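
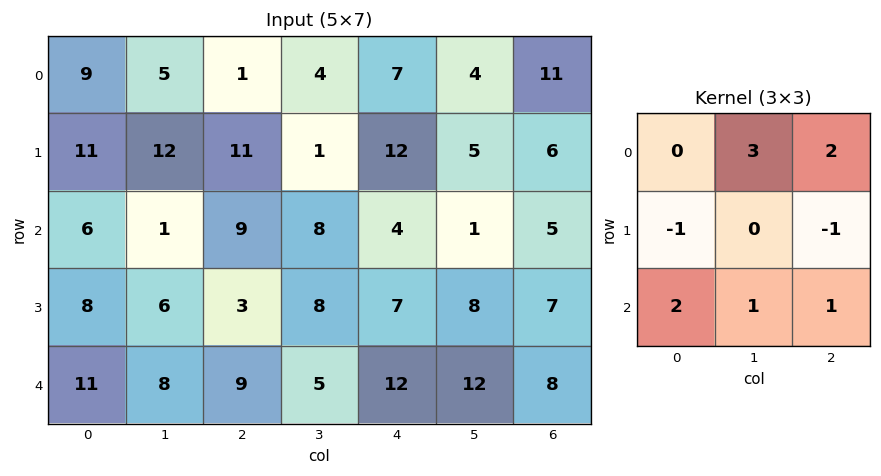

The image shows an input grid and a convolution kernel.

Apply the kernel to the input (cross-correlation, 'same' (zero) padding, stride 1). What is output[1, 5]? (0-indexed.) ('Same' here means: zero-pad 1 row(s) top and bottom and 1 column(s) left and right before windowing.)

The receptive field on the zero-padded input at this output position is [7 4 11 / 12 5 6 / 4 1 5]. Elementwise product with the kernel and sum: 4·3 + 11·2 + 12·-1 + 6·-1 + 4·2 + 1·1 + 5·1.

30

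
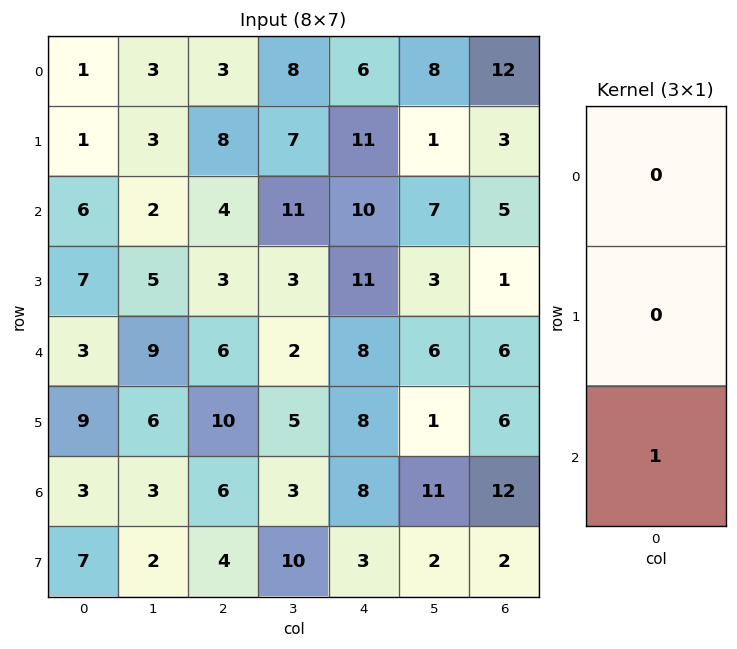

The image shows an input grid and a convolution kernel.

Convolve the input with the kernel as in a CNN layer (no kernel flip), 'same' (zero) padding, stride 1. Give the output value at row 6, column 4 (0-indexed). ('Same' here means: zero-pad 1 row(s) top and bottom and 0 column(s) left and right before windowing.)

3

The receptive field on the zero-padded input at this output position is [8 / 8 / 3]. Elementwise product with the kernel and sum: 3·1.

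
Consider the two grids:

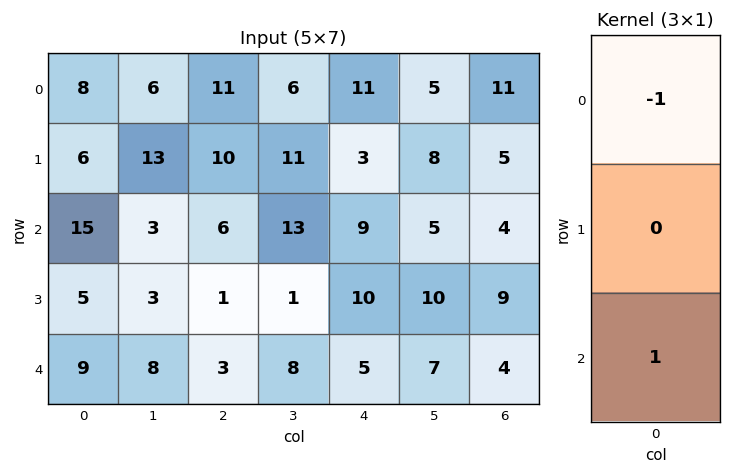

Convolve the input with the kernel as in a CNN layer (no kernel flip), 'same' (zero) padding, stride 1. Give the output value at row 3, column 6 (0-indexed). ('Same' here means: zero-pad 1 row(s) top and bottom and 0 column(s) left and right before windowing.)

The receptive field on the zero-padded input at this output position is [4 / 9 / 4]. Elementwise product with the kernel and sum: 4·-1 + 4·1.

0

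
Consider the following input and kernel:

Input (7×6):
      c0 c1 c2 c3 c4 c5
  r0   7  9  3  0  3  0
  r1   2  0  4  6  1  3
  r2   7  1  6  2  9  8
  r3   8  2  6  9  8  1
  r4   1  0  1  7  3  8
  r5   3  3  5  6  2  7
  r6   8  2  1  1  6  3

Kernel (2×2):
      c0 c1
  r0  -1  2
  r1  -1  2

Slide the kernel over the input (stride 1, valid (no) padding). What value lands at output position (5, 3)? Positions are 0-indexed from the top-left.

The receptive field on the input at this output position is [6 2 / 1 6]. Elementwise product with the kernel and sum: 6·-1 + 2·2 + 1·-1 + 6·2.

9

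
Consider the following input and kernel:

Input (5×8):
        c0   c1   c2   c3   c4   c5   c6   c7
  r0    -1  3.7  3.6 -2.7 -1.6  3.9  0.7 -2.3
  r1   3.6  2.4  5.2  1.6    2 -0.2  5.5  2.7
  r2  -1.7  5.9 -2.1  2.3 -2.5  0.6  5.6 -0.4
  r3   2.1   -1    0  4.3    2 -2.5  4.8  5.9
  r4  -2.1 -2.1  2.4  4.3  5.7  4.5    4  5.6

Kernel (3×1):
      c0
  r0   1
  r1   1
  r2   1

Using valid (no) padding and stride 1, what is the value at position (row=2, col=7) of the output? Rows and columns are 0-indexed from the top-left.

The receptive field on the input at this output position is [-0.4 / 5.9 / 5.6]. Elementwise product with the kernel and sum: -0.4·1 + 5.9·1 + 5.6·1.

11.1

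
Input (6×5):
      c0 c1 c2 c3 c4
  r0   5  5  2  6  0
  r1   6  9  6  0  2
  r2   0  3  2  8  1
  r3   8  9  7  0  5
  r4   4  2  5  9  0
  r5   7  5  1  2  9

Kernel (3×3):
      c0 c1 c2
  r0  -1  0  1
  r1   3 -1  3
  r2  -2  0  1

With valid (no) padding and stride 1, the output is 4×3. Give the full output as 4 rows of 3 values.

Output[0,0]: The receptive field on the input at this output position is [5 5 2 / 6 9 6 / 0 3 2]. Elementwise product with the kernel and sum: 5·-1 + 2·1 + 6·3 + 9·-1 + 6·3 + 0·-2 + 2·1.

26 24 19
-6 4 -12
35 30 25
11 11 11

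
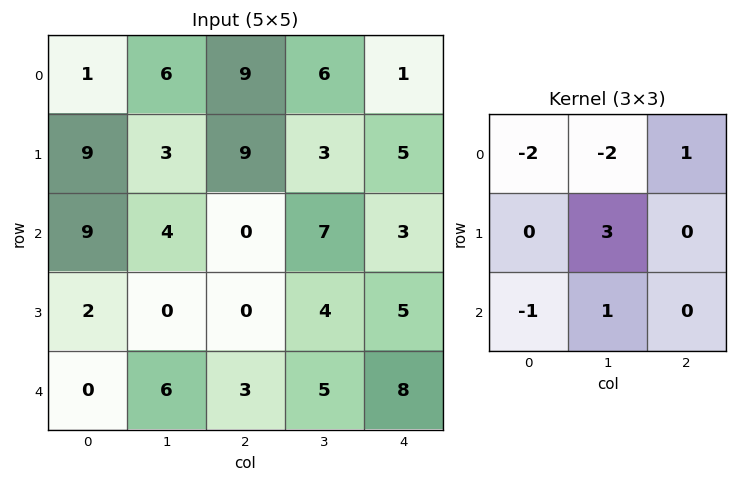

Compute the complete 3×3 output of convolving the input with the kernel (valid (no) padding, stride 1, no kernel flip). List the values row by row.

-1 -1 -13
-5 -21 6
-20 -4 3

Output[0,0]: The receptive field on the input at this output position is [1 6 9 / 9 3 9 / 9 4 0]. Elementwise product with the kernel and sum: 1·-2 + 6·-2 + 9·1 + 3·3 + 9·-1 + 4·1.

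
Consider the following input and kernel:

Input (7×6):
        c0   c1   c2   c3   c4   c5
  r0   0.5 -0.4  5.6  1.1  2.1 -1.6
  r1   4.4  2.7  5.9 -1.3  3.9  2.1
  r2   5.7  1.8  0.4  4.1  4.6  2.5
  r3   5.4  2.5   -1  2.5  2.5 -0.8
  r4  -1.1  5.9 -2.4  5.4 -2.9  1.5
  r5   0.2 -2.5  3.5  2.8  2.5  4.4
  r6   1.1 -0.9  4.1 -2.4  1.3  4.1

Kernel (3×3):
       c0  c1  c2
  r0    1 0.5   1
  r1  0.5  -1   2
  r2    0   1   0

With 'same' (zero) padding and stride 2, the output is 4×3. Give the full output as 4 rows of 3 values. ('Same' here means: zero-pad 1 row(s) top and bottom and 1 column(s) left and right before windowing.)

3.1 2.3 -0.85
8.2 12.05 7.7
18.3 24.15 14.05
-5.3 -7.3 14.15

Output[0,0]: The receptive field on the zero-padded input at this output position is [0 0 0 / 0 0.5 -0.4 / 0 4.4 2.7]. Elementwise product with the kernel and sum: 0·1 + 0·0.5 + 0·1 + 0·0.5 + 0.5·-1 + -0.4·2 + 4.4·1.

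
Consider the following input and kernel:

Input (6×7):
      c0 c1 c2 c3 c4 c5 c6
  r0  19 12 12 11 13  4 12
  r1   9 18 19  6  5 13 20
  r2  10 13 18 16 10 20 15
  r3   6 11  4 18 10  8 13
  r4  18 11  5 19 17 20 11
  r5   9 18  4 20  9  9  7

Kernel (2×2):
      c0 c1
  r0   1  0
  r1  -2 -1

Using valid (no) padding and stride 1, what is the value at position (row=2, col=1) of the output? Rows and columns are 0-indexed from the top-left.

The receptive field on the input at this output position is [13 18 / 11 4]. Elementwise product with the kernel and sum: 13·1 + 11·-2 + 4·-1.

-13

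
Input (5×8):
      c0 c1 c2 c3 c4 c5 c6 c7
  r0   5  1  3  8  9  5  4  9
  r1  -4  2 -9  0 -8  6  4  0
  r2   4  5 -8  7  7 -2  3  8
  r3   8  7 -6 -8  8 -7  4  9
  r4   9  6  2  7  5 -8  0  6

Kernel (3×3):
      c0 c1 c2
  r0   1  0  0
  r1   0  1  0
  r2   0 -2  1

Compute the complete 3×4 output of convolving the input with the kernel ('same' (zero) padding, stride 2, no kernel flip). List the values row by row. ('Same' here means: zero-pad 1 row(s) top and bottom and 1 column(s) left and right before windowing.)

15 21 31 -4
-5 -2 -16 10
9 9 -3 -7

Output[0,0]: The receptive field on the zero-padded input at this output position is [0 0 0 / 0 5 1 / 0 -4 2]. Elementwise product with the kernel and sum: 0·1 + 5·1 + -4·-2 + 2·1.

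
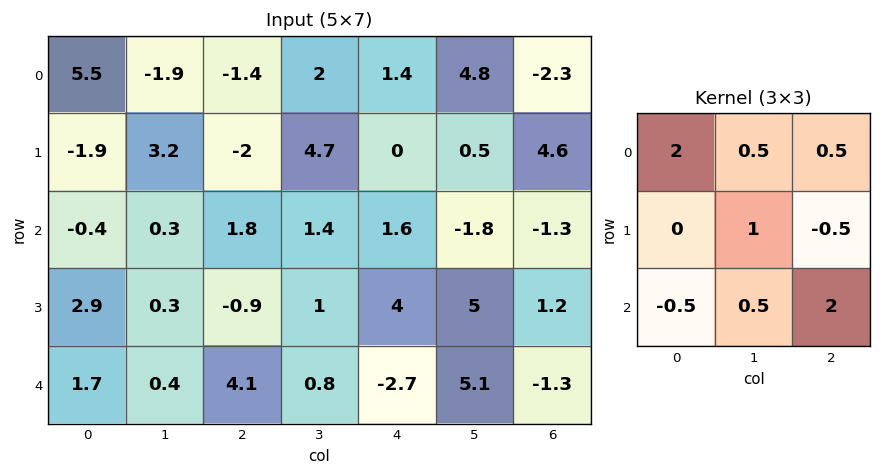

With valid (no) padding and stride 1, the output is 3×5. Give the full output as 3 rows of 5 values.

17.5 -4.3 6.6 3.35 -2.05
-6.9 10.25 7.9 23.65 4.3
8.55 4.25 -2.95 12.65 7.35

Output[0,0]: The receptive field on the input at this output position is [5.5 -1.9 -1.4 / -1.9 3.2 -2 / -0.4 0.3 1.8]. Elementwise product with the kernel and sum: 5.5·2 + -1.9·0.5 + -1.4·0.5 + 3.2·1 + -2·-0.5 + -0.4·-0.5 + 0.3·0.5 + 1.8·2.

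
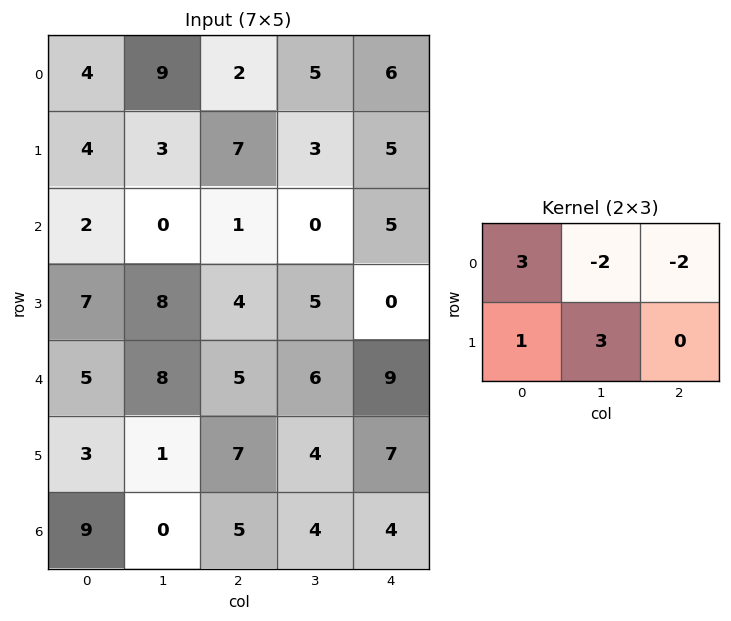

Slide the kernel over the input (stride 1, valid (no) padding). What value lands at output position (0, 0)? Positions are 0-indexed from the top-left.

The receptive field on the input at this output position is [4 9 2 / 4 3 7]. Elementwise product with the kernel and sum: 4·3 + 9·-2 + 2·-2 + 4·1 + 3·3.

3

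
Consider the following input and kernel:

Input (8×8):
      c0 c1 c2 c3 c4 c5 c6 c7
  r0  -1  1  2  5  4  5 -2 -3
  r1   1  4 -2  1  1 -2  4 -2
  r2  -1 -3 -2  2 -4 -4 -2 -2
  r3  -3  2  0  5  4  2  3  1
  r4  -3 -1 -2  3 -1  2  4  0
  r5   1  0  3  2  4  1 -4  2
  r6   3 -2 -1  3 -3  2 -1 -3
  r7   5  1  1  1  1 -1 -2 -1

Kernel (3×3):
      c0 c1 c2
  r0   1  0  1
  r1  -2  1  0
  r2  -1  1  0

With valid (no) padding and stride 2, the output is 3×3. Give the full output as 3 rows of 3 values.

1 15 -2
7 4 -9
-12 -3 1

Output[0,0]: The receptive field on the input at this output position is [-1 1 2 / 1 4 -2 / -1 -3 -2]. Elementwise product with the kernel and sum: -1·1 + 2·1 + 1·-2 + 4·1 + -1·-1 + -3·1.
Output[0,1]: The receptive field on the input at this output position is [2 5 4 / -2 1 1 / -2 2 -4]. Elementwise product with the kernel and sum: 2·1 + 4·1 + -2·-2 + 1·1 + -2·-1 + 2·1.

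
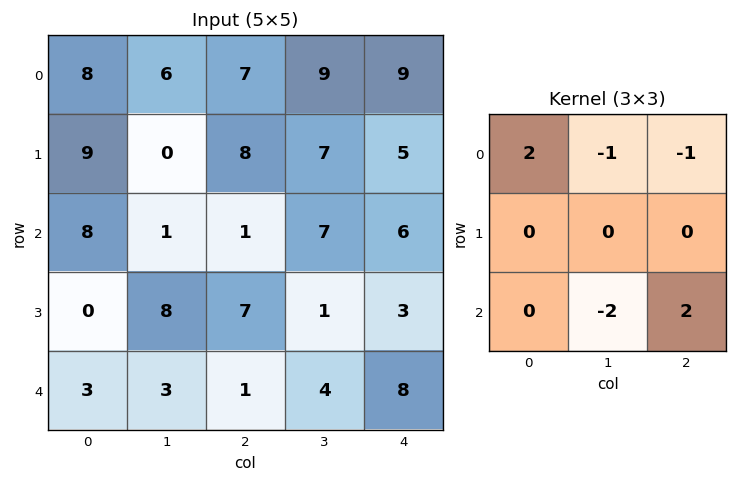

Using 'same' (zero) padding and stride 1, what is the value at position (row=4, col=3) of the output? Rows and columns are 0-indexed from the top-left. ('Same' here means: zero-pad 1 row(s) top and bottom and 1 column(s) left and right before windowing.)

The receptive field on the zero-padded input at this output position is [7 1 3 / 1 4 8 / 0 0 0]. Elementwise product with the kernel and sum: 7·2 + 1·-1 + 3·-1 + 0·-2 + 0·2.

10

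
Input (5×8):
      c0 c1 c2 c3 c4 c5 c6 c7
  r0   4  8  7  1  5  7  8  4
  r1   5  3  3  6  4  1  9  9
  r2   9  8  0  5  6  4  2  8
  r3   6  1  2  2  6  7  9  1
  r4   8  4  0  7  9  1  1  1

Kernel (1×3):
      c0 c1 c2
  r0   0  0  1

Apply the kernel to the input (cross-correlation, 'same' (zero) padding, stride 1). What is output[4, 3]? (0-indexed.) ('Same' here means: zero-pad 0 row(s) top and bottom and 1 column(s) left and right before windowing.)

9

The receptive field on the zero-padded input at this output position is [0 7 9]. Elementwise product with the kernel and sum: 9·1.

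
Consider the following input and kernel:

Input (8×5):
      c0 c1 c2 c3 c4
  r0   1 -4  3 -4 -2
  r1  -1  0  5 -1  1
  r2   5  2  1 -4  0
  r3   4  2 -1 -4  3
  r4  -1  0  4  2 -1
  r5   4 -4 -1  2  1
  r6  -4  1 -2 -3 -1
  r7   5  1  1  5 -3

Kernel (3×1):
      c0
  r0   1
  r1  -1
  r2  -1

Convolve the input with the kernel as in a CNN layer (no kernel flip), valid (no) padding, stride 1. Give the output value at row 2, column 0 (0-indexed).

2

The receptive field on the input at this output position is [5 / 4 / -1]. Elementwise product with the kernel and sum: 5·1 + 4·-1 + -1·-1.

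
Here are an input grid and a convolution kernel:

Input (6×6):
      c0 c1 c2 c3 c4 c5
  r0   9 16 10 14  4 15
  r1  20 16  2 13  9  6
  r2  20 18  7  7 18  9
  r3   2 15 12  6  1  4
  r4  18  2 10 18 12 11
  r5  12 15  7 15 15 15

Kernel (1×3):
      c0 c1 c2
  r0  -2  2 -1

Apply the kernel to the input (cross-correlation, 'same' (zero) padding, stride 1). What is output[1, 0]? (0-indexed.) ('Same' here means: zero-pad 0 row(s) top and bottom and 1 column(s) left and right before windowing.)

24

The receptive field on the zero-padded input at this output position is [0 20 16]. Elementwise product with the kernel and sum: 0·-2 + 20·2 + 16·-1.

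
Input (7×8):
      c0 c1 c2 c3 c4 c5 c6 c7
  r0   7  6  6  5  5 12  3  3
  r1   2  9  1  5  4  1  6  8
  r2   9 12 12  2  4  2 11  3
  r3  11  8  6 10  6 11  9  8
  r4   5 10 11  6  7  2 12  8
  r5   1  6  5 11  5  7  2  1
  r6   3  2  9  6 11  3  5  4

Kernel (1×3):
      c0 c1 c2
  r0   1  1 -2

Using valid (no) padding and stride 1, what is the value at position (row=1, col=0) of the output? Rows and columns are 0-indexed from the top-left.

9

The receptive field on the input at this output position is [2 9 1]. Elementwise product with the kernel and sum: 2·1 + 9·1 + 1·-2.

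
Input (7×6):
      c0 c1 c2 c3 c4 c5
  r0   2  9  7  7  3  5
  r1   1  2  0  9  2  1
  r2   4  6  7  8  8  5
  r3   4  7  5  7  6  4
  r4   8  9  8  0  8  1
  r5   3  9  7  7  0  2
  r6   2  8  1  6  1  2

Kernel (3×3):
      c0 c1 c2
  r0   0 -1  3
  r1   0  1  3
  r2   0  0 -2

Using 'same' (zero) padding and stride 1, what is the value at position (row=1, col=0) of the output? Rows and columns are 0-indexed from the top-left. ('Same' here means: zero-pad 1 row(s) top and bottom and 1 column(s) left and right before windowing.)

20

The receptive field on the zero-padded input at this output position is [0 2 9 / 0 1 2 / 0 4 6]. Elementwise product with the kernel and sum: 2·-1 + 9·3 + 1·1 + 2·3 + 6·-2.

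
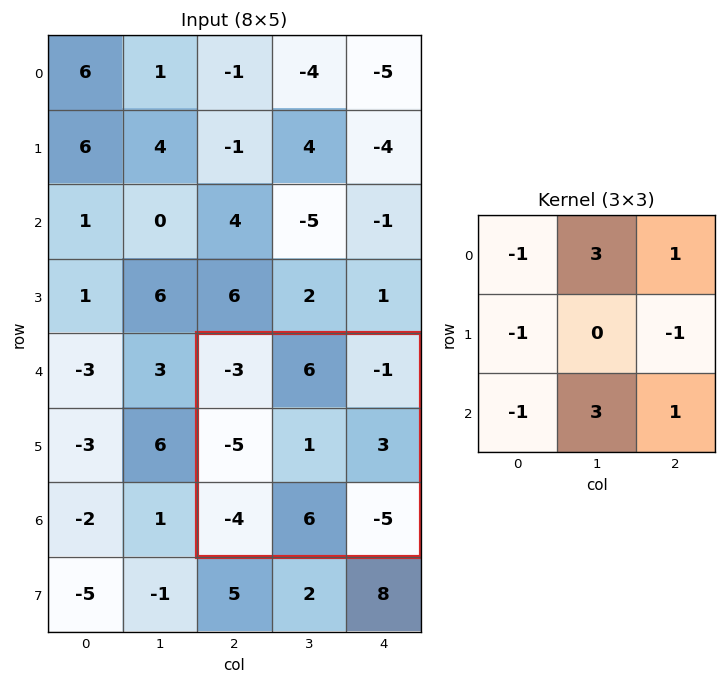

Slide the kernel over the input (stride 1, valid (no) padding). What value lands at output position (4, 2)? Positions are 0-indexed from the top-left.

39

The receptive field on the input at this output position is [-3 6 -1 / -5 1 3 / -4 6 -5]. Elementwise product with the kernel and sum: -3·-1 + 6·3 + -1·1 + -5·-1 + 3·-1 + -4·-1 + 6·3 + -5·1.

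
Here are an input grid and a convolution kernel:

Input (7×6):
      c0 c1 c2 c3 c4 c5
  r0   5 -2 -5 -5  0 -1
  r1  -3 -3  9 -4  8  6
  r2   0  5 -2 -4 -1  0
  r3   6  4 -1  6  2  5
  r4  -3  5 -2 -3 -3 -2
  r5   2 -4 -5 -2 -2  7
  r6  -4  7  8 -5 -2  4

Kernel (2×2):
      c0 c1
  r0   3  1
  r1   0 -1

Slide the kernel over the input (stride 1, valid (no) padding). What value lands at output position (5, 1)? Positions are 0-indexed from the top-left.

-25

The receptive field on the input at this output position is [-4 -5 / 7 8]. Elementwise product with the kernel and sum: -4·3 + -5·1 + 8·-1.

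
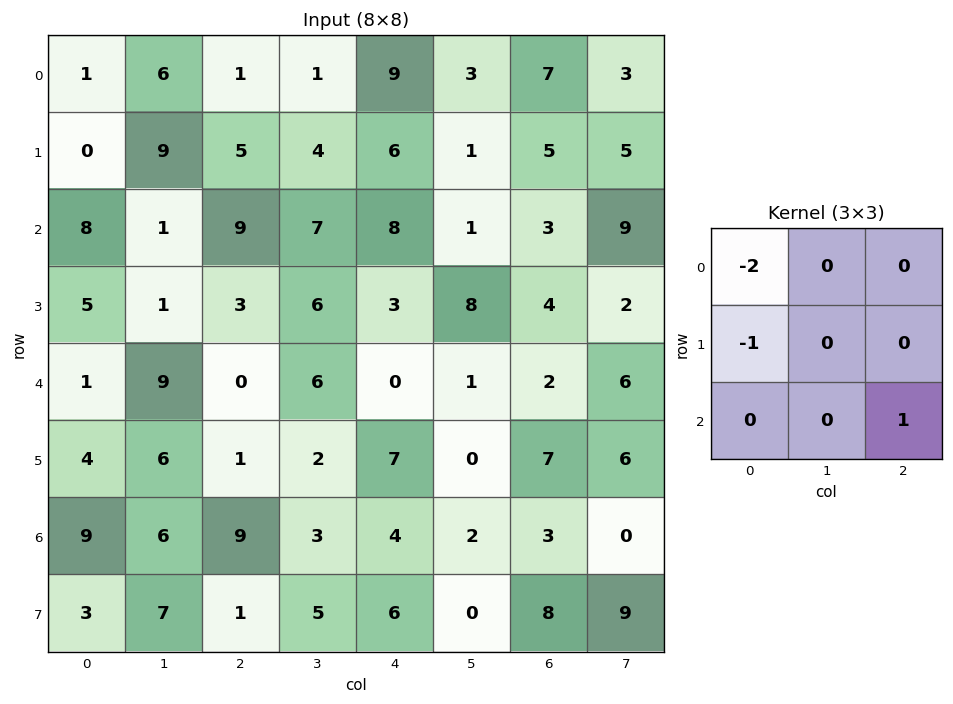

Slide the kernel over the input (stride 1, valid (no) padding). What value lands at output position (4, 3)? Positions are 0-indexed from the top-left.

-12

The receptive field on the input at this output position is [6 0 1 / 2 7 0 / 3 4 2]. Elementwise product with the kernel and sum: 6·-2 + 2·-1 + 2·1.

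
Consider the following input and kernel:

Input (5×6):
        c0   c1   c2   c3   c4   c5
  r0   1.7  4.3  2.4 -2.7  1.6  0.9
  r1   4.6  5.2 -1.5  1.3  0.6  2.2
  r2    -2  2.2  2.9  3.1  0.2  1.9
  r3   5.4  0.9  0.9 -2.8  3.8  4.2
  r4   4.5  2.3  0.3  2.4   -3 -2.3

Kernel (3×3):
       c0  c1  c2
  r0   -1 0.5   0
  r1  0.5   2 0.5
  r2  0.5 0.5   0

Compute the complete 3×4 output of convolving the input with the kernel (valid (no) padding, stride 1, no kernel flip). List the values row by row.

Output[0,0]: The receptive field on the input at this output position is [1.7 4.3 2.4 / 4.6 5.2 -1.5 / -2 2.2 2.9]. Elementwise product with the kernel and sum: 1.7·-1 + 4.3·0.5 + 4.6·0.5 + 5.2·2 + -1.5·0.5 + -2·0.5 + 2.2·0.5.
Output[0,1]: The receptive field on the input at this output position is [4.3 2.4 -2.7 / 5.2 -1.5 1.3 / 2.2 2.9 3.1]. Elementwise product with the kernel and sum: 4.3·-1 + 2.4·0.5 + 5.2·0.5 + -1.5·2 + 1.3·0.5 + 2.2·0.5 + 2.9·0.5.

12.5 -0.3 1.4 8.1
6 3.4 8.95 2.4
11.45 1.4 -3.25 5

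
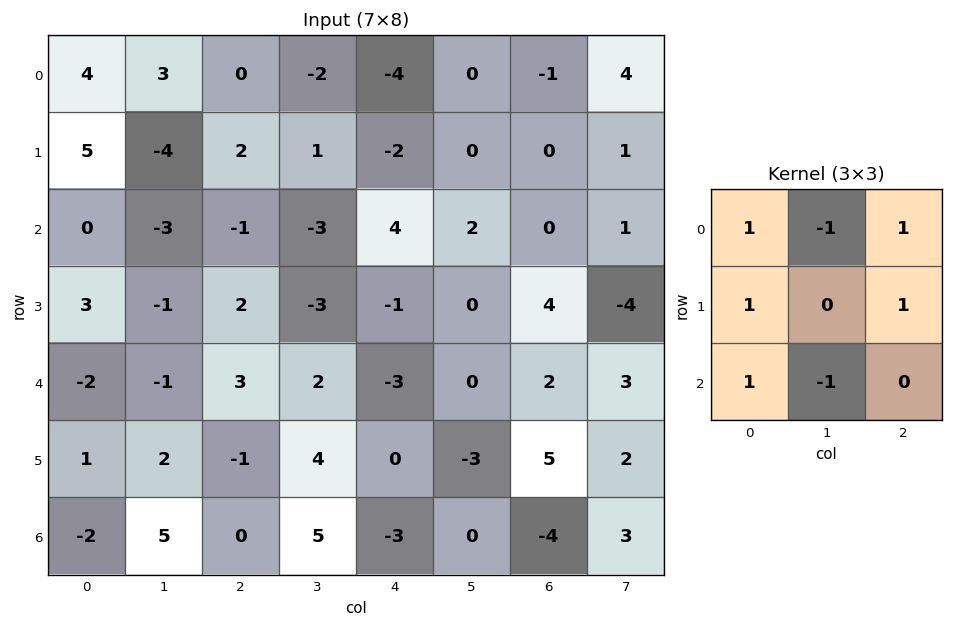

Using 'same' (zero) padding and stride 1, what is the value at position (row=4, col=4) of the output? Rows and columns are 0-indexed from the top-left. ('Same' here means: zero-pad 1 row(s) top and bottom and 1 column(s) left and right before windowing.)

4

The receptive field on the zero-padded input at this output position is [-3 -1 0 / 2 -3 0 / 4 0 -3]. Elementwise product with the kernel and sum: -3·1 + -1·-1 + 0·1 + 2·1 + 0·1 + 4·1 + 0·-1.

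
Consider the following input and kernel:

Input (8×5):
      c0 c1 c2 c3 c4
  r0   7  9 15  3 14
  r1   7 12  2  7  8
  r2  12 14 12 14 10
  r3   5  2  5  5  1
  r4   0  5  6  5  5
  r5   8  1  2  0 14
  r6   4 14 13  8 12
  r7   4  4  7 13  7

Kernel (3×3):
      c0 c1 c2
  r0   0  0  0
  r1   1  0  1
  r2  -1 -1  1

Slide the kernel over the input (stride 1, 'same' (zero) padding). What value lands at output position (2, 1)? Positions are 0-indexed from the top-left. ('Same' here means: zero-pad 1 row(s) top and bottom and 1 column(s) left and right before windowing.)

22

The receptive field on the zero-padded input at this output position is [7 12 2 / 12 14 12 / 5 2 5]. Elementwise product with the kernel and sum: 12·1 + 12·1 + 5·-1 + 2·-1 + 5·1.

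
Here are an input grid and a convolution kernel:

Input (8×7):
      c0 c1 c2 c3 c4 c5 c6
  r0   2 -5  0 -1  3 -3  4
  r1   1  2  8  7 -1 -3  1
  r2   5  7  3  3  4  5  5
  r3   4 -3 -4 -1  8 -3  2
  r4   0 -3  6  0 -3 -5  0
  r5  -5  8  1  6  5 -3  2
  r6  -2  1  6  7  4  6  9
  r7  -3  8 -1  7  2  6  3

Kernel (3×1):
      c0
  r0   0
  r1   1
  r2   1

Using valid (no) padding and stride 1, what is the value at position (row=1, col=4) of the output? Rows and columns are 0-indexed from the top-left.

The receptive field on the input at this output position is [-1 / 4 / 8]. Elementwise product with the kernel and sum: 4·1 + 8·1.

12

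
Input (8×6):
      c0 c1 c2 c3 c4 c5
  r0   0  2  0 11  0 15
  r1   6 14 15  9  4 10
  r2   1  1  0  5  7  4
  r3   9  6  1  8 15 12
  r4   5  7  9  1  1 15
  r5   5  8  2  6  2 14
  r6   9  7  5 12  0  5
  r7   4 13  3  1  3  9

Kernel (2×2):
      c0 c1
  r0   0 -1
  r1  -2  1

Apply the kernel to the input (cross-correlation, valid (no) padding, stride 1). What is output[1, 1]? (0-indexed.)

-17

The receptive field on the input at this output position is [14 15 / 1 0]. Elementwise product with the kernel and sum: 15·-1 + 1·-2 + 0·1.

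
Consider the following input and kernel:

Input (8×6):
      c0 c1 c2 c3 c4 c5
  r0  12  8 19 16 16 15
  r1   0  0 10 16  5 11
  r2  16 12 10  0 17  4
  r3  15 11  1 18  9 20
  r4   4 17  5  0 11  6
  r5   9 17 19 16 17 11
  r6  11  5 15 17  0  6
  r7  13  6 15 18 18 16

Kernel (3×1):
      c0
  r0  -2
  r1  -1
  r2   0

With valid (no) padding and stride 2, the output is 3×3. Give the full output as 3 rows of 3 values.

-24 -48 -37
-47 -21 -43
-17 -29 -39

Output[0,0]: The receptive field on the input at this output position is [12 / 0 / 16]. Elementwise product with the kernel and sum: 12·-2 + 0·-1.
Output[0,1]: The receptive field on the input at this output position is [19 / 10 / 10]. Elementwise product with the kernel and sum: 19·-2 + 10·-1.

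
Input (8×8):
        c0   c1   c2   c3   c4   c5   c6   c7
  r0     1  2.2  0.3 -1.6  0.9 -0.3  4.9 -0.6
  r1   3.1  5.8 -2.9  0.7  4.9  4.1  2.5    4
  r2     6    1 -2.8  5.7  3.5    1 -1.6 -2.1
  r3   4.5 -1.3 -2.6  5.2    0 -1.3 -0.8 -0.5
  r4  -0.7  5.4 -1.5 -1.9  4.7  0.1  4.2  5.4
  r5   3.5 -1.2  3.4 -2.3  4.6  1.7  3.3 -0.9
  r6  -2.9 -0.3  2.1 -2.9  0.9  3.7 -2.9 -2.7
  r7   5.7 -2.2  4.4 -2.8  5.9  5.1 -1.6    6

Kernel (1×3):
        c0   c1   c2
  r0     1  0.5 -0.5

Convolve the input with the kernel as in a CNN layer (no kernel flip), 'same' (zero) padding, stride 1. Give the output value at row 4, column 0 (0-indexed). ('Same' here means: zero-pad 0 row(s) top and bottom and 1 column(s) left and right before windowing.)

-3.05

The receptive field on the zero-padded input at this output position is [0 -0.7 5.4]. Elementwise product with the kernel and sum: 0·1 + -0.7·0.5 + 5.4·-0.5.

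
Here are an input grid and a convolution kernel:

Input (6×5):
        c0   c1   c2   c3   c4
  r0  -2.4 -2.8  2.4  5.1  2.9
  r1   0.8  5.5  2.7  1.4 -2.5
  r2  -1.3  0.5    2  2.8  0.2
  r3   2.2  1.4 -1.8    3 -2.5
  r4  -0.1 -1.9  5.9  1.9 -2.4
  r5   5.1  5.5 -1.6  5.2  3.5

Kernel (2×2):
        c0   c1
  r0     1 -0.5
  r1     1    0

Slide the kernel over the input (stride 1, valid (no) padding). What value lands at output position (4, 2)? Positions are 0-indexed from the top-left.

3.35

The receptive field on the input at this output position is [5.9 1.9 / -1.6 5.2]. Elementwise product with the kernel and sum: 5.9·1 + 1.9·-0.5 + -1.6·1.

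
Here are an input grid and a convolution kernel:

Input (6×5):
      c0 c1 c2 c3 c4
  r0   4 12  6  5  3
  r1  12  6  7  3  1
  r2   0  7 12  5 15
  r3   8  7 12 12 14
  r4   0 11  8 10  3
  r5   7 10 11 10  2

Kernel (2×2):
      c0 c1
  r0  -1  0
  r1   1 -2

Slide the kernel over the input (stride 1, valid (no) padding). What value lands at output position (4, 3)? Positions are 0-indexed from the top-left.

The receptive field on the input at this output position is [10 3 / 10 2]. Elementwise product with the kernel and sum: 10·-1 + 10·1 + 2·-2.

-4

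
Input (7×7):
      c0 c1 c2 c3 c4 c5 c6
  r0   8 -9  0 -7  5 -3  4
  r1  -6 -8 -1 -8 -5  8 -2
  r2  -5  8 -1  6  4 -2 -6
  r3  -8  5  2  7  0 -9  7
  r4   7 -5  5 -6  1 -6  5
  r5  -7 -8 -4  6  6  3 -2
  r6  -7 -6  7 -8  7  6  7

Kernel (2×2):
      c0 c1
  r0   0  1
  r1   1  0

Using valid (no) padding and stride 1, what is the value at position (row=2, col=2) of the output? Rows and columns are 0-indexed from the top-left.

The receptive field on the input at this output position is [-1 6 / 2 7]. Elementwise product with the kernel and sum: 6·1 + 2·1.

8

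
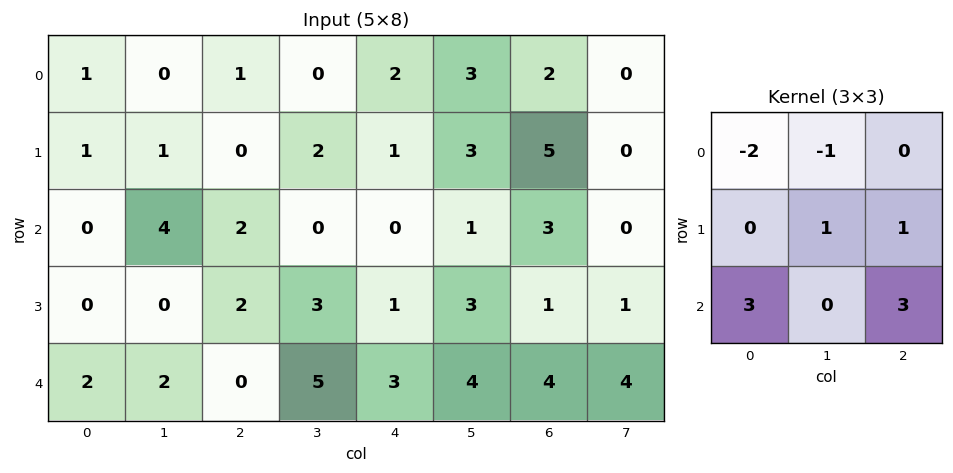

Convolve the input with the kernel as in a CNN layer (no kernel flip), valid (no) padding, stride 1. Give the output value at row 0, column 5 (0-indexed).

The receptive field on the input at this output position is [3 2 0 / 3 5 0 / 1 3 0]. Elementwise product with the kernel and sum: 3·-2 + 2·-1 + 5·1 + 0·1 + 1·3 + 0·3.

0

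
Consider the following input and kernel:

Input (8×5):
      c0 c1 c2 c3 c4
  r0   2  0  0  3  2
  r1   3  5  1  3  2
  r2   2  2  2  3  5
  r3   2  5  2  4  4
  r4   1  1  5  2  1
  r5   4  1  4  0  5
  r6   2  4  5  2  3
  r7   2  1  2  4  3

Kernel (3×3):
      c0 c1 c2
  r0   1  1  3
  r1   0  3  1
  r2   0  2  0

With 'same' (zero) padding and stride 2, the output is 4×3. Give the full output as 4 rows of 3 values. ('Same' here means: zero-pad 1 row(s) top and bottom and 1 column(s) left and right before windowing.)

12 5 10
30 28 28
29 44 21
21 26 20

Output[0,0]: The receptive field on the zero-padded input at this output position is [0 0 0 / 0 2 0 / 0 3 5]. Elementwise product with the kernel and sum: 0·1 + 0·1 + 0·3 + 2·3 + 0·1 + 3·2.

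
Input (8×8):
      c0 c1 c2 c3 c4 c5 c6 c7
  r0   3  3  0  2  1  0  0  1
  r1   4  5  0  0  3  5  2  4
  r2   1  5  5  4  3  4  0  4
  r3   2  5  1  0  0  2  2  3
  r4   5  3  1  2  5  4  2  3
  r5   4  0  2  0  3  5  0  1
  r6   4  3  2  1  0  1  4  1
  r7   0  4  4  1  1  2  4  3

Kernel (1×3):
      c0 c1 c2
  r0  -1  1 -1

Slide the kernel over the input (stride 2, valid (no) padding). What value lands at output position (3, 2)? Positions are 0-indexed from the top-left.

-3

The receptive field on the input at this output position is [0 1 4]. Elementwise product with the kernel and sum: 0·-1 + 1·1 + 4·-1.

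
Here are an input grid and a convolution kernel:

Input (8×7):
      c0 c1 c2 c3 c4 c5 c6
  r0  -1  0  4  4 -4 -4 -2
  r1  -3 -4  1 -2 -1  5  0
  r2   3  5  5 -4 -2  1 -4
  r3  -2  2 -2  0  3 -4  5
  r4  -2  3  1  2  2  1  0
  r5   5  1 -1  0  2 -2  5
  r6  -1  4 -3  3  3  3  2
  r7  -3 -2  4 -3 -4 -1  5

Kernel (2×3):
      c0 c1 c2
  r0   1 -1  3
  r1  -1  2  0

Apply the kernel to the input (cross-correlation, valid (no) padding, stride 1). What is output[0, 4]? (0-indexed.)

The receptive field on the input at this output position is [-4 -4 -2 / -1 5 0]. Elementwise product with the kernel and sum: -4·1 + -4·-1 + -2·3 + -1·-1 + 5·2.

5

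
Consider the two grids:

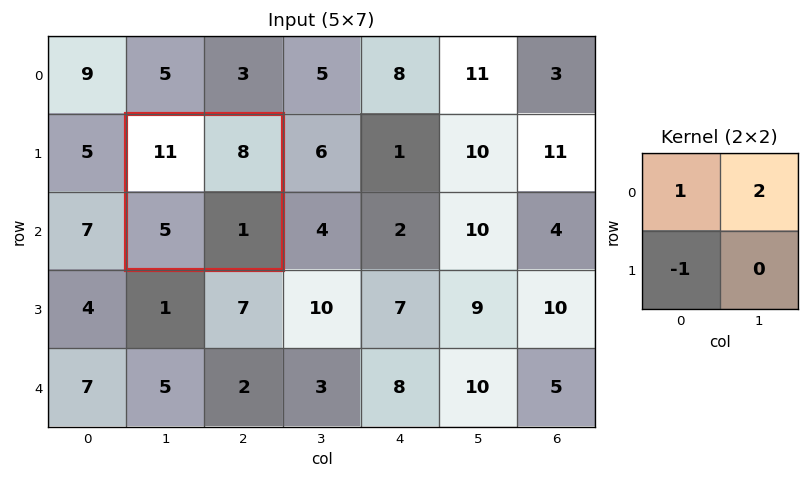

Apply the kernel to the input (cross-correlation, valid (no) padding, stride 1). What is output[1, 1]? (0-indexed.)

The receptive field on the input at this output position is [11 8 / 5 1]. Elementwise product with the kernel and sum: 11·1 + 8·2 + 5·-1.

22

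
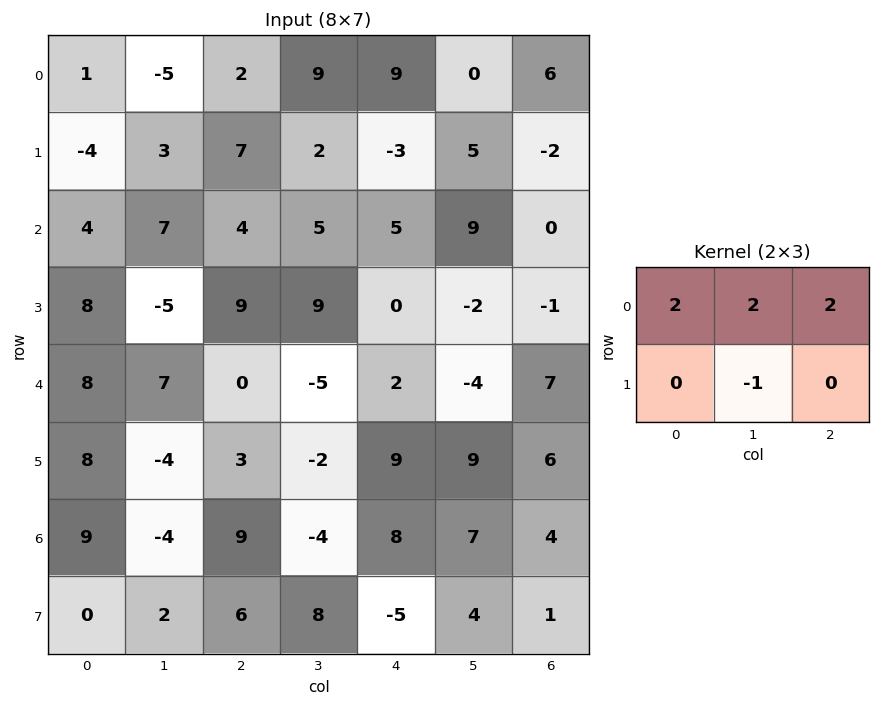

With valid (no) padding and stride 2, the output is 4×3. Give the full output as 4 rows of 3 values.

Output[0,0]: The receptive field on the input at this output position is [1 -5 2 / -4 3 7]. Elementwise product with the kernel and sum: 1·2 + -5·2 + 2·2 + 3·-1.

-7 38 25
35 19 30
34 -4 1
26 18 34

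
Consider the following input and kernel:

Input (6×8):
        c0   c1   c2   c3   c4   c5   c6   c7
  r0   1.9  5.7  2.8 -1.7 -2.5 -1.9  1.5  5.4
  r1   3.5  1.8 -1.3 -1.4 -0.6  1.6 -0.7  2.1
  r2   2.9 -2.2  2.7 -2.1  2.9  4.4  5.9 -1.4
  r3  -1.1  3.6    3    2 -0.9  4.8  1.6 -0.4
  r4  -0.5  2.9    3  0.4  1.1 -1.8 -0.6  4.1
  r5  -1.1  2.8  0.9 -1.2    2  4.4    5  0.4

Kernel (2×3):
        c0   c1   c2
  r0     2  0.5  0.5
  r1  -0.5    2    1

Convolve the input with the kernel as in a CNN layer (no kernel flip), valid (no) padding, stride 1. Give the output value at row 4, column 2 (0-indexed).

5.9

The receptive field on the input at this output position is [3 0.4 1.1 / 0.9 -1.2 2]. Elementwise product with the kernel and sum: 3·2 + 0.4·0.5 + 1.1·0.5 + 0.9·-0.5 + -1.2·2 + 2·1.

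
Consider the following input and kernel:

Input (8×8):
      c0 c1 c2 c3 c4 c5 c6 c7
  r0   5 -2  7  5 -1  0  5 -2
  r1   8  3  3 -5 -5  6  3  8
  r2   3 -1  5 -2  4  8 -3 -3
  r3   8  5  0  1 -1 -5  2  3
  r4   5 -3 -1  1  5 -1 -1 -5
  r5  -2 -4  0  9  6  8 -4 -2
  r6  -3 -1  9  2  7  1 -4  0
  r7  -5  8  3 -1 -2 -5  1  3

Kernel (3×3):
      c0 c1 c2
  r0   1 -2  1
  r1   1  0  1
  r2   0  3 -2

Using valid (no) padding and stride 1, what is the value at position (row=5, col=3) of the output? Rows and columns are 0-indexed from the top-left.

The receptive field on the input at this output position is [9 6 8 / 2 7 1 / -1 -2 -5]. Elementwise product with the kernel and sum: 9·1 + 6·-2 + 8·1 + 2·1 + 1·1 + -2·3 + -5·-2.

12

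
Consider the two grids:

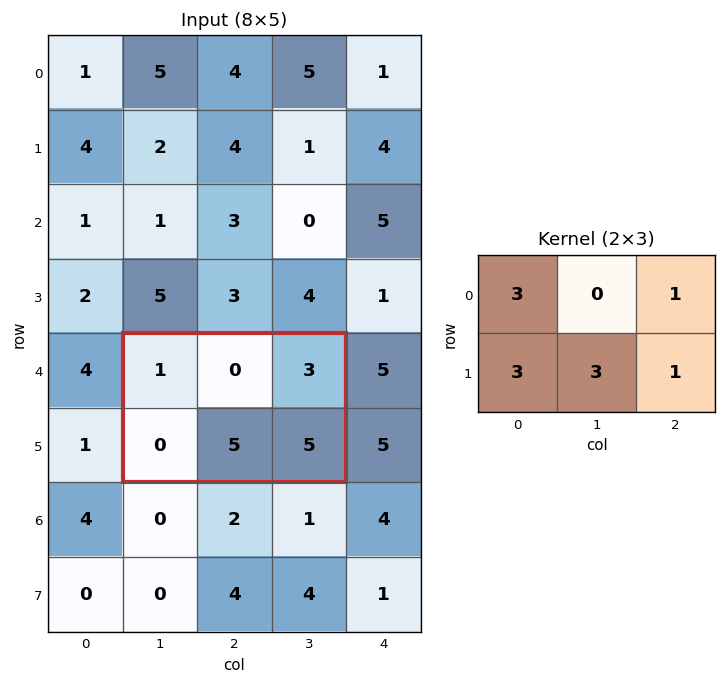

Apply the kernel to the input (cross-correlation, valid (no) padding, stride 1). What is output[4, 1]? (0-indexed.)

The receptive field on the input at this output position is [1 0 3 / 0 5 5]. Elementwise product with the kernel and sum: 1·3 + 3·1 + 0·3 + 5·3 + 5·1.

26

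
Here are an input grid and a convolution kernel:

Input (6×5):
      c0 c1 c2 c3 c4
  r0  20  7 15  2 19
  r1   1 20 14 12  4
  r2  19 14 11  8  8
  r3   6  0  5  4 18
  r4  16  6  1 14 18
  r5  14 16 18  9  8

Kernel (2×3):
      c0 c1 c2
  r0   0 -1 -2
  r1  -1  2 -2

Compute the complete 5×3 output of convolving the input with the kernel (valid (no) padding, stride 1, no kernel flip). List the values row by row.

Output[0,0]: The receptive field on the input at this output position is [20 7 15 / 1 20 14]. Elementwise product with the kernel and sum: 7·-1 + 15·-2 + 1·-1 + 20·2 + 14·-2.

-26 -35 -38
-61 -46 -31
-52 -25 -57
-16 -45 -49
-26 -27 -66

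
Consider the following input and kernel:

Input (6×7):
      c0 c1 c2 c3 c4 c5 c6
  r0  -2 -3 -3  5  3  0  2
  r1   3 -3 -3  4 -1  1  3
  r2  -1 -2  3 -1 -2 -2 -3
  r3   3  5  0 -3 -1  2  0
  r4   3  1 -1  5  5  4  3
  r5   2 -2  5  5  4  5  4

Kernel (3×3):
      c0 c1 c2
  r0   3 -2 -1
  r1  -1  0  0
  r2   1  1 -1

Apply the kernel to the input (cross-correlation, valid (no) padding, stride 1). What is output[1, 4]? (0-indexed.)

-5

The receptive field on the input at this output position is [-1 1 3 / -2 -2 -3 / -1 2 0]. Elementwise product with the kernel and sum: -1·3 + 1·-2 + 3·-1 + -2·-1 + -1·1 + 2·1 + 0·-1.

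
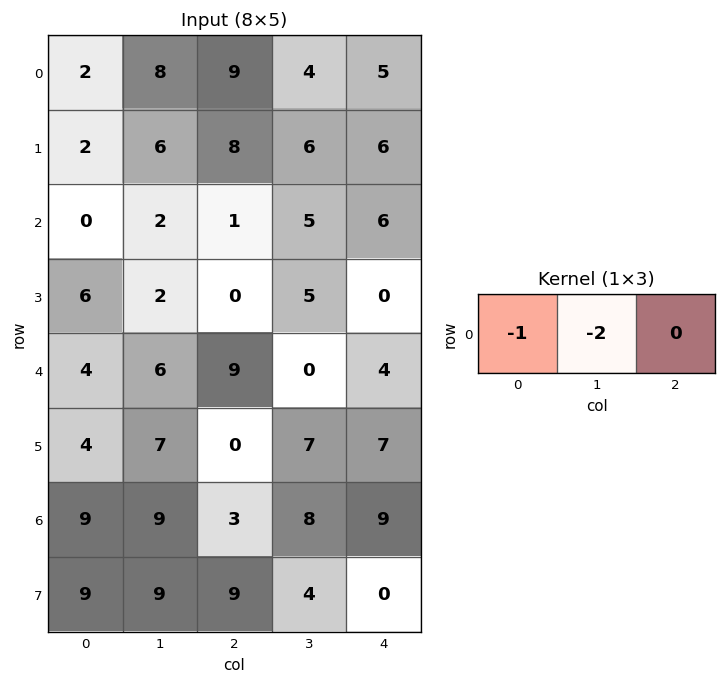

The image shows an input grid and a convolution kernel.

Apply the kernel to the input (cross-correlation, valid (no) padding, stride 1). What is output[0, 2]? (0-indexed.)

-17

The receptive field on the input at this output position is [9 4 5]. Elementwise product with the kernel and sum: 9·-1 + 4·-2.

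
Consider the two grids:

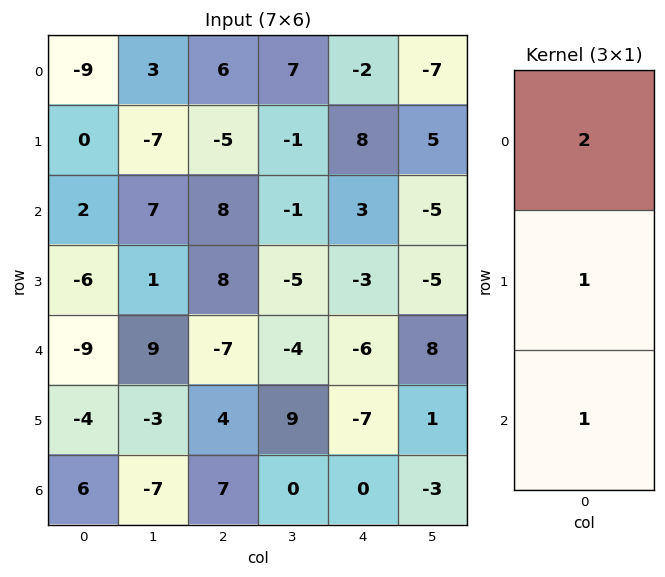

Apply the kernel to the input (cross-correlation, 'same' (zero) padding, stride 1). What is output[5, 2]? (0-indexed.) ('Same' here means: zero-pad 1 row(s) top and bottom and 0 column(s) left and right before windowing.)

The receptive field on the zero-padded input at this output position is [-7 / 4 / 7]. Elementwise product with the kernel and sum: -7·2 + 4·1 + 7·1.

-3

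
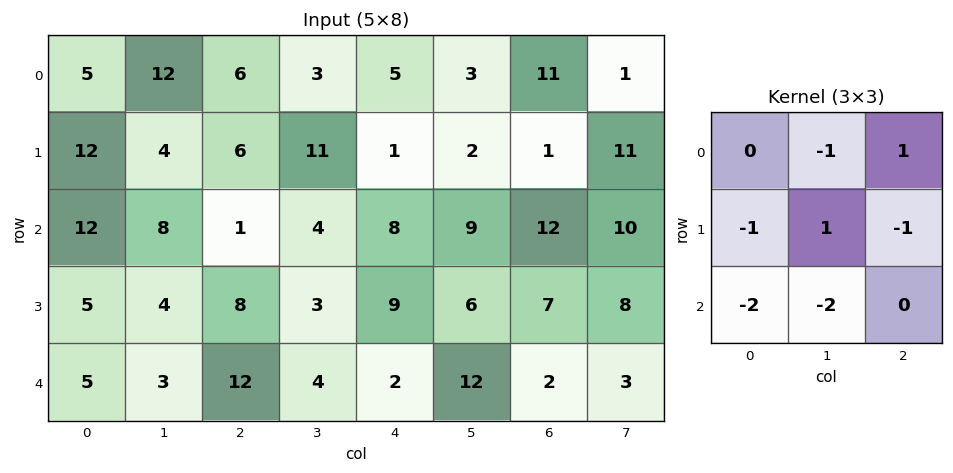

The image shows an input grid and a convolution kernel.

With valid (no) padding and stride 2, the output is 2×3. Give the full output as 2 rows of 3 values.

-60 -4 -26
-32 -42 -35

Output[0,0]: The receptive field on the input at this output position is [5 12 6 / 12 4 6 / 12 8 1]. Elementwise product with the kernel and sum: 12·-1 + 6·1 + 12·-1 + 4·1 + 6·-1 + 12·-2 + 8·-2.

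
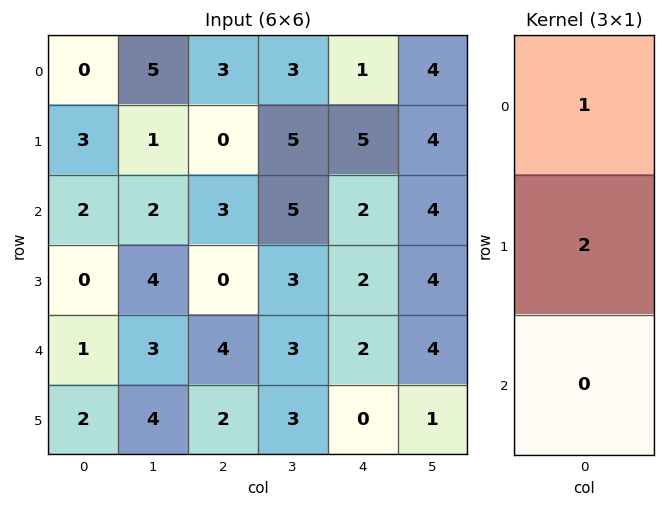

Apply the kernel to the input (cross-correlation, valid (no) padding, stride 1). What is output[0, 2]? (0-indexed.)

The receptive field on the input at this output position is [3 / 0 / 3]. Elementwise product with the kernel and sum: 3·1 + 0·2.

3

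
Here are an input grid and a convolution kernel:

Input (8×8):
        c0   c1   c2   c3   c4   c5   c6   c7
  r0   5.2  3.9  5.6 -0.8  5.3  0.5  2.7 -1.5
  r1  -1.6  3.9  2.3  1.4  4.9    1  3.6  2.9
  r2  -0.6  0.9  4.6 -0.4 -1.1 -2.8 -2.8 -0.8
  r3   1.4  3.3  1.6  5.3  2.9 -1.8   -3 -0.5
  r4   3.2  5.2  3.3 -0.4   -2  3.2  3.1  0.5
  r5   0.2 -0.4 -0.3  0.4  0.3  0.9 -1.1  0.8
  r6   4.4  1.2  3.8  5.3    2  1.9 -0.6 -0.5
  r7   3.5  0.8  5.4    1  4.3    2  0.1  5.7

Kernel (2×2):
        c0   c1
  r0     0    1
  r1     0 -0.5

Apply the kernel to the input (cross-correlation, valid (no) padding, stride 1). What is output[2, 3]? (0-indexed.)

-2.55

The receptive field on the input at this output position is [-0.4 -1.1 / 5.3 2.9]. Elementwise product with the kernel and sum: -1.1·1 + 2.9·-0.5.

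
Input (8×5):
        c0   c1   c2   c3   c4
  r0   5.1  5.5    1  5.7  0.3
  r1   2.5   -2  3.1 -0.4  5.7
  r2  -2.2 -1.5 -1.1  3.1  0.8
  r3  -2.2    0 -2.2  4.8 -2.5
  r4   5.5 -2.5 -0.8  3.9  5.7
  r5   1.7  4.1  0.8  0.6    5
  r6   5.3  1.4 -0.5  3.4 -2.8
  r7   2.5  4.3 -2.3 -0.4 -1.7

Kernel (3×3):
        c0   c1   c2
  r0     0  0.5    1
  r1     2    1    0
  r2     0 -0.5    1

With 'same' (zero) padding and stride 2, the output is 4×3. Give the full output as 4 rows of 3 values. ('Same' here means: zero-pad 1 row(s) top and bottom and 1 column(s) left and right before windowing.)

Output[0,0]: The receptive field on the zero-padded input at this output position is [0 0 0 / 0 5.1 5.5 / 0 2.5 -2]. Elementwise product with the kernel and sum: 0·0.5 + 0·1 + 0·2 + 5.1·1 + 2.5·-0.5 + -2·1.

1.85 10.05 8.85
-1.85 2.95 11.1
7.65 -1.9 9.75
13.3 4.05 7.35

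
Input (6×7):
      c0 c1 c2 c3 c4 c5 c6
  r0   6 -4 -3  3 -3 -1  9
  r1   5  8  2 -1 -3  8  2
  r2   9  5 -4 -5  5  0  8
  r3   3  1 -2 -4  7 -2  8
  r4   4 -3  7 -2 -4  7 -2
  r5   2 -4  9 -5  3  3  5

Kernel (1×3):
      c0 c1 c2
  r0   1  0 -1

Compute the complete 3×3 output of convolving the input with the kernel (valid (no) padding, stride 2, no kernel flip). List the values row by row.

Output[0,0]: The receptive field on the input at this output position is [6 -4 -3]. Elementwise product with the kernel and sum: 6·1 + -3·-1.
Output[0,1]: The receptive field on the input at this output position is [-3 3 -3]. Elementwise product with the kernel and sum: -3·1 + -3·-1.

9 0 -12
13 -9 -3
-3 11 -2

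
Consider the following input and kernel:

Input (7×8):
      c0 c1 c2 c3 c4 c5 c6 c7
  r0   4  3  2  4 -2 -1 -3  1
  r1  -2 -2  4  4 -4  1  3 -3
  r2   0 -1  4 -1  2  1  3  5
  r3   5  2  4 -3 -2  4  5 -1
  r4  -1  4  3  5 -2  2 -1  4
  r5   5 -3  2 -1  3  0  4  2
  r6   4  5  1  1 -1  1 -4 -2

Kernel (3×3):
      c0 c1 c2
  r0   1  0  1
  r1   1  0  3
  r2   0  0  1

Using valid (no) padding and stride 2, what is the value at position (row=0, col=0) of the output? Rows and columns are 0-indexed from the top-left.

The receptive field on the input at this output position is [4 3 2 / -2 -2 4 / 0 -1 4]. Elementwise product with the kernel and sum: 4·1 + 2·1 + -2·1 + 4·3 + 4·1.

20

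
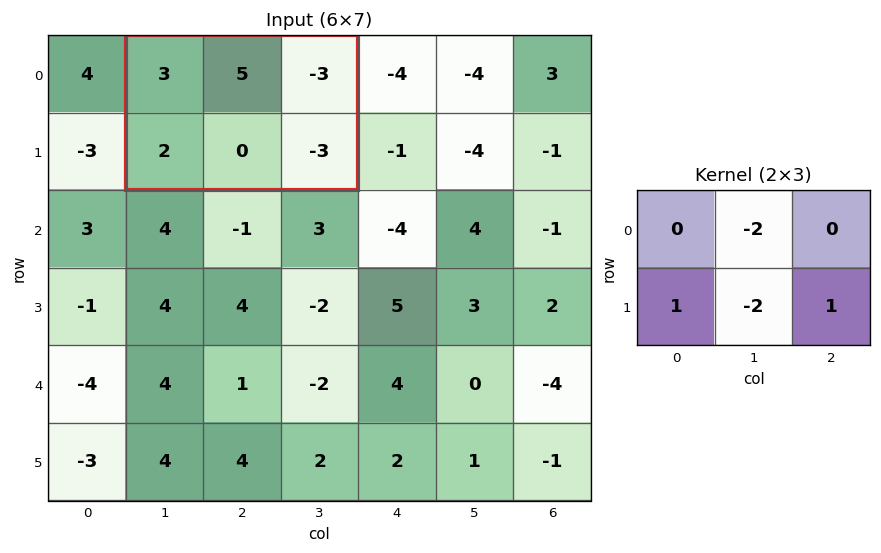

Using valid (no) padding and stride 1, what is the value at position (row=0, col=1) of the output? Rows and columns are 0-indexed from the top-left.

The receptive field on the input at this output position is [3 5 -3 / 2 0 -3]. Elementwise product with the kernel and sum: 5·-2 + 2·1 + 0·-2 + -3·1.

-11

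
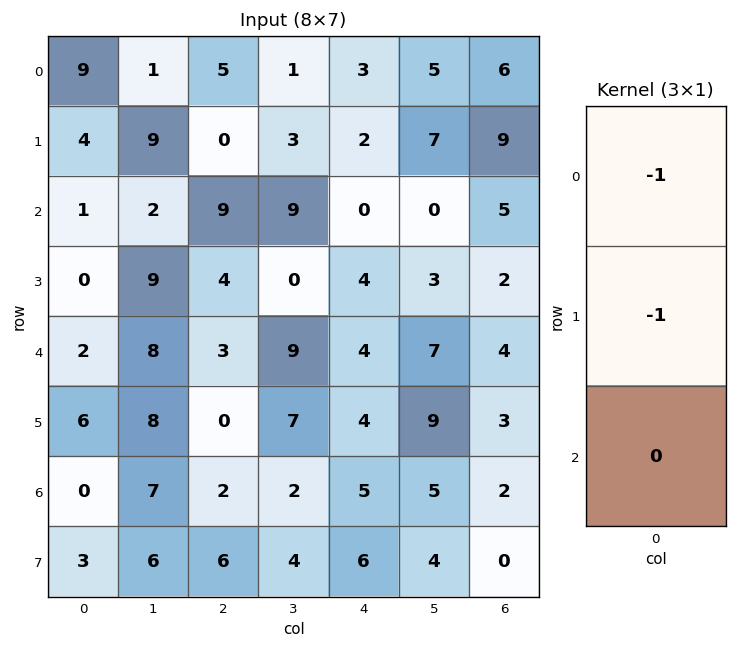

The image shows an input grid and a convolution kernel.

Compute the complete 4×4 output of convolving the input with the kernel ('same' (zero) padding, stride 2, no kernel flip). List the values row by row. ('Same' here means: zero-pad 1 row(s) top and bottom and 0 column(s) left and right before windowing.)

Output[0,0]: The receptive field on the zero-padded input at this output position is [0 / 9 / 4]. Elementwise product with the kernel and sum: 0·-1 + 9·-1.

-9 -5 -3 -6
-5 -9 -2 -14
-2 -7 -8 -6
-6 -2 -9 -5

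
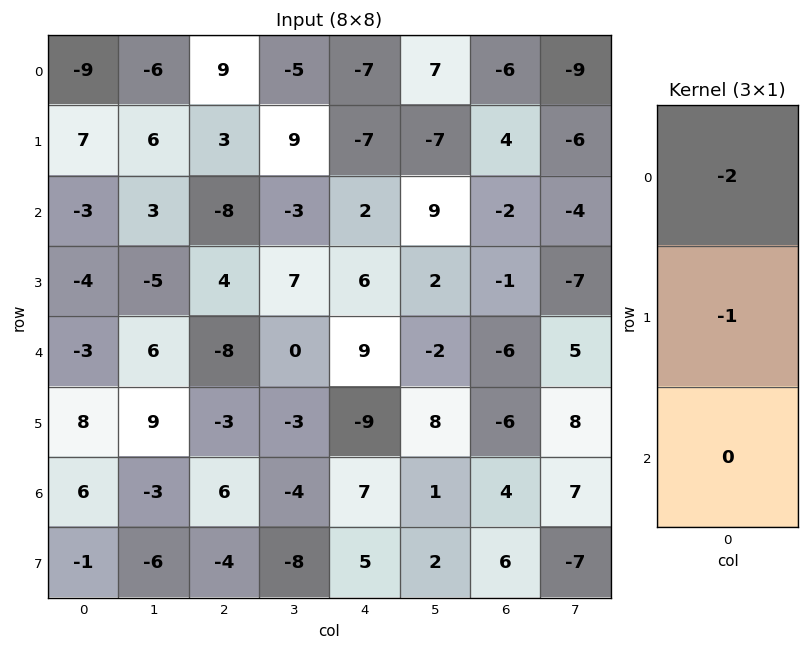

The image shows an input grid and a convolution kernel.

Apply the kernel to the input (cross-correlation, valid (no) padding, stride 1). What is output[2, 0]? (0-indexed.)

The receptive field on the input at this output position is [-3 / -4 / -3]. Elementwise product with the kernel and sum: -3·-2 + -4·-1.

10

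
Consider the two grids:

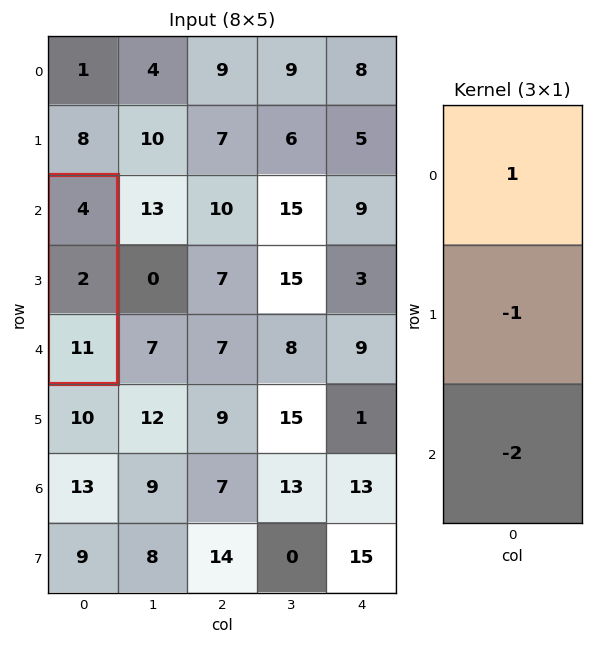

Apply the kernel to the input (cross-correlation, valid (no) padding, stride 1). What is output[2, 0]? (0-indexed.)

-20

The receptive field on the input at this output position is [4 / 2 / 11]. Elementwise product with the kernel and sum: 4·1 + 2·-1 + 11·-2.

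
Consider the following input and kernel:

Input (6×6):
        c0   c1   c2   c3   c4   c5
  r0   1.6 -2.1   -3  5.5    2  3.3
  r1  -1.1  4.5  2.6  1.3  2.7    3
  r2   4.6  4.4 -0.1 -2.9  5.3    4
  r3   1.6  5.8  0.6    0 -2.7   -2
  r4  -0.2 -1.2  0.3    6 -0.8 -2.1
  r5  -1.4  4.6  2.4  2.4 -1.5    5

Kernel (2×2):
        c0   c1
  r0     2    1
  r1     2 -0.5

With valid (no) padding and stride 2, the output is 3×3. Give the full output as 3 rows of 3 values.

Output[0,0]: The receptive field on the input at this output position is [1.6 -2.1 / -1.1 4.5]. Elementwise product with the kernel and sum: 1.6·2 + -2.1·1 + -1.1·2 + 4.5·-0.5.
Output[0,1]: The receptive field on the input at this output position is [-3 5.5 / 2.6 1.3]. Elementwise product with the kernel and sum: -3·2 + 5.5·1 + 2.6·2 + 1.3·-0.5.

-3.35 4.05 11.2
13.9 -1.9 10.2
-6.7 10.2 -9.2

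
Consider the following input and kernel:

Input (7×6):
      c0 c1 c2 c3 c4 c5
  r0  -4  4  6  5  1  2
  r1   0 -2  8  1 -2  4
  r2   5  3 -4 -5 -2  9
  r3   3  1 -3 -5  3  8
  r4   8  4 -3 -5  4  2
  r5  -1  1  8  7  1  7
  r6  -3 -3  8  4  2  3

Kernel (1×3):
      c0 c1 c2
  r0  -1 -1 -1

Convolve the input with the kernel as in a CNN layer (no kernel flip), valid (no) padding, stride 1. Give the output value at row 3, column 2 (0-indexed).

5

The receptive field on the input at this output position is [-3 -5 3]. Elementwise product with the kernel and sum: -3·-1 + -5·-1 + 3·-1.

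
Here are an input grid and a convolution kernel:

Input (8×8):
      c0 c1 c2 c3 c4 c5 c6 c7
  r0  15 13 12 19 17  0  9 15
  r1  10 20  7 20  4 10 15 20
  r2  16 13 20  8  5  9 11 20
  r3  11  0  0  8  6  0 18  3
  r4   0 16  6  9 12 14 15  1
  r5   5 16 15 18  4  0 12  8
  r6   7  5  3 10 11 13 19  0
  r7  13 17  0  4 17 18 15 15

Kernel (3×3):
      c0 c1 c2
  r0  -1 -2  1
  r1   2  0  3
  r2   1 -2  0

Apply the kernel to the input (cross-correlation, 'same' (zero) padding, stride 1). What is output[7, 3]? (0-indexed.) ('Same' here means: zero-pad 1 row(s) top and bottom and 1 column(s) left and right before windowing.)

39

The receptive field on the zero-padded input at this output position is [3 10 11 / 0 4 17 / 0 0 0]. Elementwise product with the kernel and sum: 3·-1 + 10·-2 + 11·1 + 0·2 + 17·3 + 0·1 + 0·-2.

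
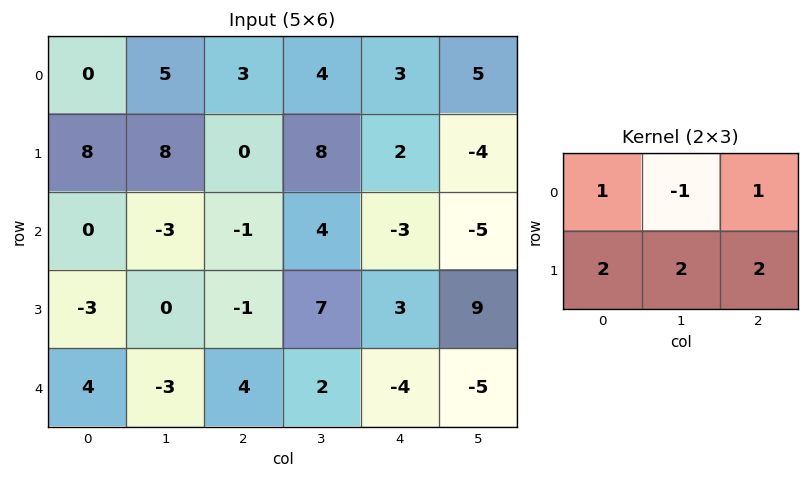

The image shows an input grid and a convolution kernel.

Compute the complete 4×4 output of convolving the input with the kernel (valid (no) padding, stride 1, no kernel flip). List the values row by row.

30 38 22 18
-8 16 -6 -6
-6 14 10 40
6 14 -1 -1

Output[0,0]: The receptive field on the input at this output position is [0 5 3 / 8 8 0]. Elementwise product with the kernel and sum: 0·1 + 5·-1 + 3·1 + 8·2 + 8·2 + 0·2.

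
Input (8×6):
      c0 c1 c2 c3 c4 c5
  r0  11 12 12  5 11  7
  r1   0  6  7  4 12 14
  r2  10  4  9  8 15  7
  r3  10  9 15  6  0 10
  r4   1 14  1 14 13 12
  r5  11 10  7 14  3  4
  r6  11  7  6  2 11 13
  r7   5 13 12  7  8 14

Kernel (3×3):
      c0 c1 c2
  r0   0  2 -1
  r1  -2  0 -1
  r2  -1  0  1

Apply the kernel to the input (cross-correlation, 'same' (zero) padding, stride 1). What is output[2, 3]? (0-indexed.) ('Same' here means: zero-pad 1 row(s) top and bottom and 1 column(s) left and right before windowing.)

-52

The receptive field on the zero-padded input at this output position is [7 4 12 / 9 8 15 / 15 6 0]. Elementwise product with the kernel and sum: 4·2 + 12·-1 + 9·-2 + 15·-1 + 15·-1 + 0·1.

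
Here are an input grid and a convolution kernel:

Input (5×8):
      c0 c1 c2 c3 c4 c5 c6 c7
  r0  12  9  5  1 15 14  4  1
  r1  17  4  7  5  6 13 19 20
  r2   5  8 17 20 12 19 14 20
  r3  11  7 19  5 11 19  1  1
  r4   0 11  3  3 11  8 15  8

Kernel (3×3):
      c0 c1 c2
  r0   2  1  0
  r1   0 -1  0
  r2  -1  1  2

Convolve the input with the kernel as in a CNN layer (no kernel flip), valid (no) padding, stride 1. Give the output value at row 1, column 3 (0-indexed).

The receptive field on the input at this output position is [5 6 13 / 20 12 19 / 5 11 19]. Elementwise product with the kernel and sum: 5·2 + 6·1 + 12·-1 + 5·-1 + 11·1 + 19·2.

48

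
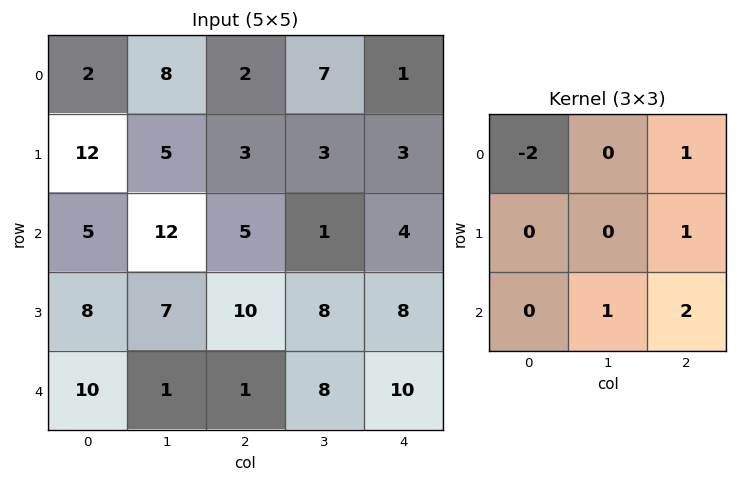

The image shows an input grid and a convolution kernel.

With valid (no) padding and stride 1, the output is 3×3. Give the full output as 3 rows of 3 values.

23 1 9
11 20 25
8 2 30

Output[0,0]: The receptive field on the input at this output position is [2 8 2 / 12 5 3 / 5 12 5]. Elementwise product with the kernel and sum: 2·-2 + 2·1 + 3·1 + 12·1 + 5·2.
Output[0,1]: The receptive field on the input at this output position is [8 2 7 / 5 3 3 / 12 5 1]. Elementwise product with the kernel and sum: 8·-2 + 7·1 + 3·1 + 5·1 + 1·2.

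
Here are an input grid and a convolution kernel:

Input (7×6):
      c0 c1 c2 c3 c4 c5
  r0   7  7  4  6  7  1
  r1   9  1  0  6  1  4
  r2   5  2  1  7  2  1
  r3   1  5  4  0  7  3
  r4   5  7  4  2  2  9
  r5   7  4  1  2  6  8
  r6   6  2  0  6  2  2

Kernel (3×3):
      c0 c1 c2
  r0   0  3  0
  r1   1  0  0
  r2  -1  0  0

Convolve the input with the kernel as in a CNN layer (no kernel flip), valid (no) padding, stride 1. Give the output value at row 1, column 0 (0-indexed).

7

The receptive field on the input at this output position is [9 1 0 / 5 2 1 / 1 5 4]. Elementwise product with the kernel and sum: 1·3 + 5·1 + 1·-1.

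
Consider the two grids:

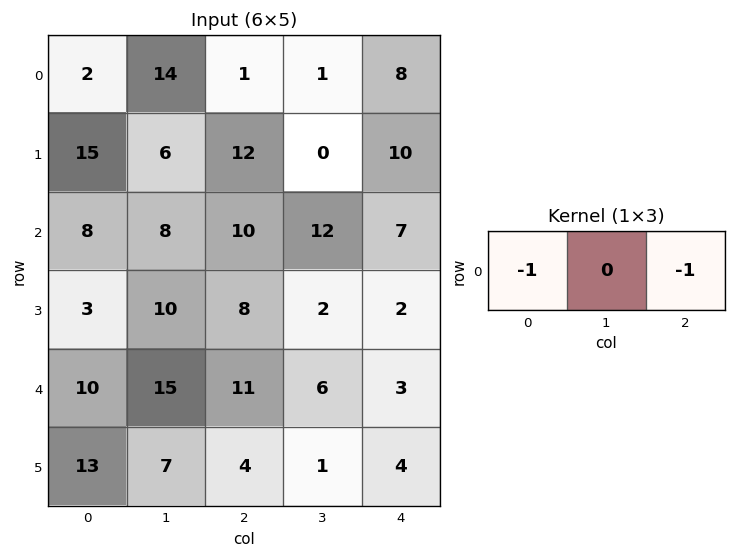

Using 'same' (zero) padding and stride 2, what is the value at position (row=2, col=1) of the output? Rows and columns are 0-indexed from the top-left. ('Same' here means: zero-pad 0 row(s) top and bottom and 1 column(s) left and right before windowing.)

-21

The receptive field on the zero-padded input at this output position is [15 11 6]. Elementwise product with the kernel and sum: 15·-1 + 6·-1.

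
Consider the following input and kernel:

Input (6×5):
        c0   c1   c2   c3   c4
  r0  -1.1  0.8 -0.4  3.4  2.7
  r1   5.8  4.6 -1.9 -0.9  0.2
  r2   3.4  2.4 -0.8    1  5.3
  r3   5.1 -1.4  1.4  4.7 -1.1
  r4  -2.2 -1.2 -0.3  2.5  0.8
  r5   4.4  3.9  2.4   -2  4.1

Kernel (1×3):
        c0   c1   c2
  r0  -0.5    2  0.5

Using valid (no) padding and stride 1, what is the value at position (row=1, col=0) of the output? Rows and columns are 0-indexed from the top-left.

5.35

The receptive field on the input at this output position is [5.8 4.6 -1.9]. Elementwise product with the kernel and sum: 5.8·-0.5 + 4.6·2 + -1.9·0.5.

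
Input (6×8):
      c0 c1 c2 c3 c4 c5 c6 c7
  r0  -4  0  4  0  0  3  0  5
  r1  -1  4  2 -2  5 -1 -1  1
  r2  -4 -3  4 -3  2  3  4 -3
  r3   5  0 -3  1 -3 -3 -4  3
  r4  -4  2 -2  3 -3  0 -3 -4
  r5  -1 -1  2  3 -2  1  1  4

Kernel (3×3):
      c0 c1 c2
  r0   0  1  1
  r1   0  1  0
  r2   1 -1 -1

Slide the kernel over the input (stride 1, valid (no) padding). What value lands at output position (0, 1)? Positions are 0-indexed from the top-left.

The receptive field on the input at this output position is [0 4 0 / 4 2 -2 / -3 4 -3]. Elementwise product with the kernel and sum: 4·1 + 0·1 + 2·1 + -3·1 + 4·-1 + -3·-1.

2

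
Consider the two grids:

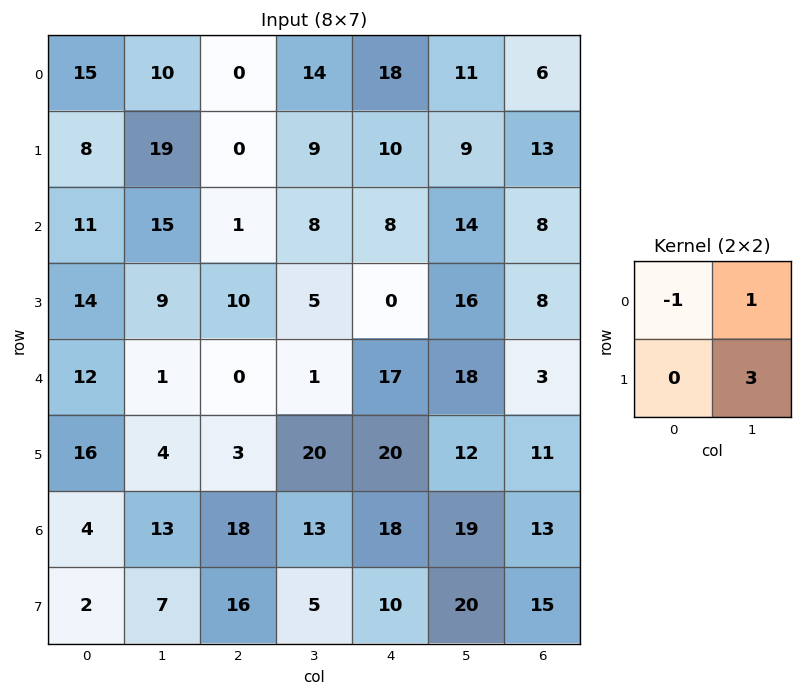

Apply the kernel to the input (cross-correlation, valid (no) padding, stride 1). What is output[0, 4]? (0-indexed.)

20

The receptive field on the input at this output position is [18 11 / 10 9]. Elementwise product with the kernel and sum: 18·-1 + 11·1 + 9·3.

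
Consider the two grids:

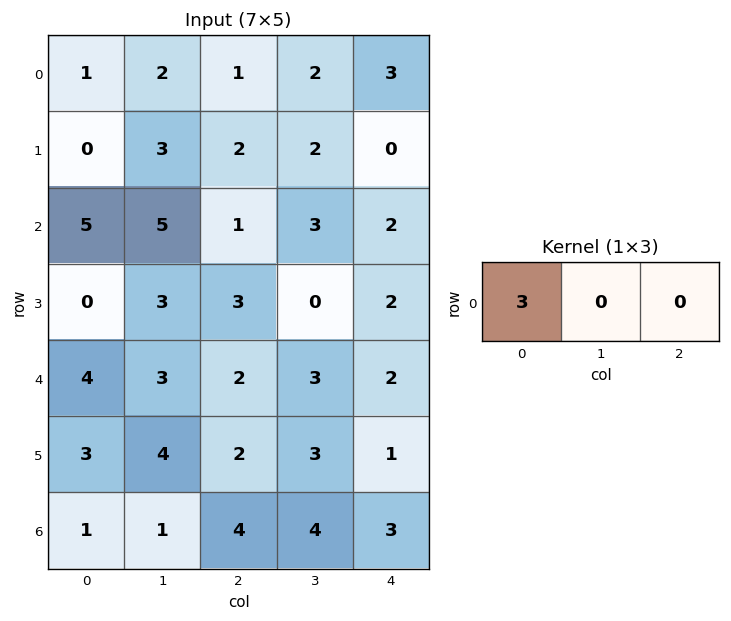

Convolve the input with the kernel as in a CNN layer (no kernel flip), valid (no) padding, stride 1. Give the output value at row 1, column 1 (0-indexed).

The receptive field on the input at this output position is [3 2 2]. Elementwise product with the kernel and sum: 3·3.

9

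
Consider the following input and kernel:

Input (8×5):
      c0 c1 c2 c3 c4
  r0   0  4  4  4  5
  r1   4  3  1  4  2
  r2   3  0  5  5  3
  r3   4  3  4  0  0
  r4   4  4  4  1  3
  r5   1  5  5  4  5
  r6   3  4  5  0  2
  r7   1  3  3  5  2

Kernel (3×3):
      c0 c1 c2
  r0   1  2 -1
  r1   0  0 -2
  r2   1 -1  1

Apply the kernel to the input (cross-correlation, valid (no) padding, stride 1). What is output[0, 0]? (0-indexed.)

The receptive field on the input at this output position is [0 4 4 / 4 3 1 / 3 0 5]. Elementwise product with the kernel and sum: 0·1 + 4·2 + 4·-1 + 1·-2 + 3·1 + 0·-1 + 5·1.

10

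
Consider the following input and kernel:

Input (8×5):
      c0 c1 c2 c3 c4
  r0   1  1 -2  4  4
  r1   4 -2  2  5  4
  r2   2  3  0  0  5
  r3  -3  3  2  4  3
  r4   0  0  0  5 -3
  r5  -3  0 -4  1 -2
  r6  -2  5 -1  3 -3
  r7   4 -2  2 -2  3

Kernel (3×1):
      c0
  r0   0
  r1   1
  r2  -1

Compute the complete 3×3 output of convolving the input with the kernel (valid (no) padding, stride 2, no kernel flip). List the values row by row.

Output[0,0]: The receptive field on the input at this output position is [1 / 4 / 2]. Elementwise product with the kernel and sum: 4·1 + 2·-1.
Output[0,1]: The receptive field on the input at this output position is [-2 / 2 / 0]. Elementwise product with the kernel and sum: 2·1 + 0·-1.

2 2 -1
-3 2 6
-1 -3 1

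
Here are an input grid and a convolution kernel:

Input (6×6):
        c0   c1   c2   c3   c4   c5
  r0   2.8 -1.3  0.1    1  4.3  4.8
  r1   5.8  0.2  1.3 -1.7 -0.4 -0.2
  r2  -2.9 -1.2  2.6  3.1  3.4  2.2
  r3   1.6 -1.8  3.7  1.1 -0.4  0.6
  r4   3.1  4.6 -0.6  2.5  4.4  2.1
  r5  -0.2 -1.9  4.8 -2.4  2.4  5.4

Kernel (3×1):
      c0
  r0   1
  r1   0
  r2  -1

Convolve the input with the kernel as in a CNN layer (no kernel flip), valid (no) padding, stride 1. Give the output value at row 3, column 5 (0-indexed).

-4.8

The receptive field on the input at this output position is [0.6 / 2.1 / 5.4]. Elementwise product with the kernel and sum: 0.6·1 + 5.4·-1.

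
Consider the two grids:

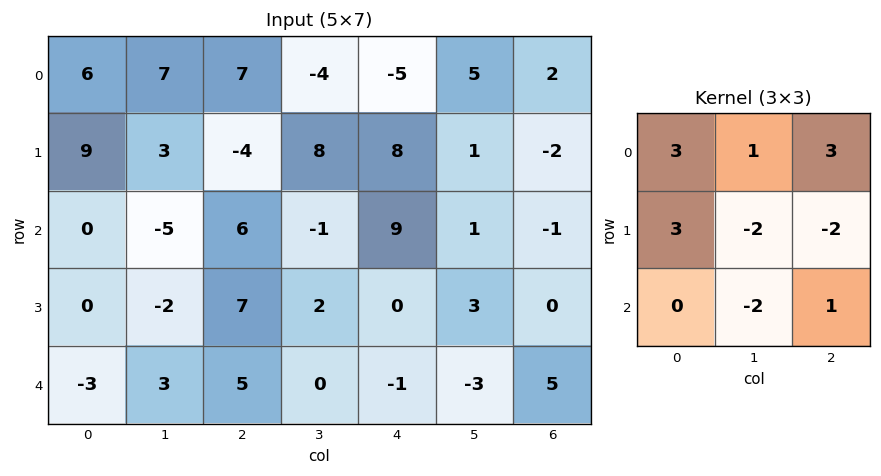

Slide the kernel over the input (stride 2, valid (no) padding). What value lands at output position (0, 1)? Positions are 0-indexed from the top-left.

The receptive field on the input at this output position is [7 -4 -5 / -4 8 8 / 6 -1 9]. Elementwise product with the kernel and sum: 7·3 + -4·1 + -5·3 + -4·3 + 8·-2 + 8·-2 + -1·-2 + 9·1.

-31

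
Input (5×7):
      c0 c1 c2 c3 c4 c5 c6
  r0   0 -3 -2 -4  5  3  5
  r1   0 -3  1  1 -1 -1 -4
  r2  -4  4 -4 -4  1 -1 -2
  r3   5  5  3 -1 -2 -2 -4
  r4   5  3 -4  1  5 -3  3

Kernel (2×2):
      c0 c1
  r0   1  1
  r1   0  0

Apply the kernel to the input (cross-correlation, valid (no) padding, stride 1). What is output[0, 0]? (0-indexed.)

-3

The receptive field on the input at this output position is [0 -3 / 0 -3]. Elementwise product with the kernel and sum: 0·1 + -3·1.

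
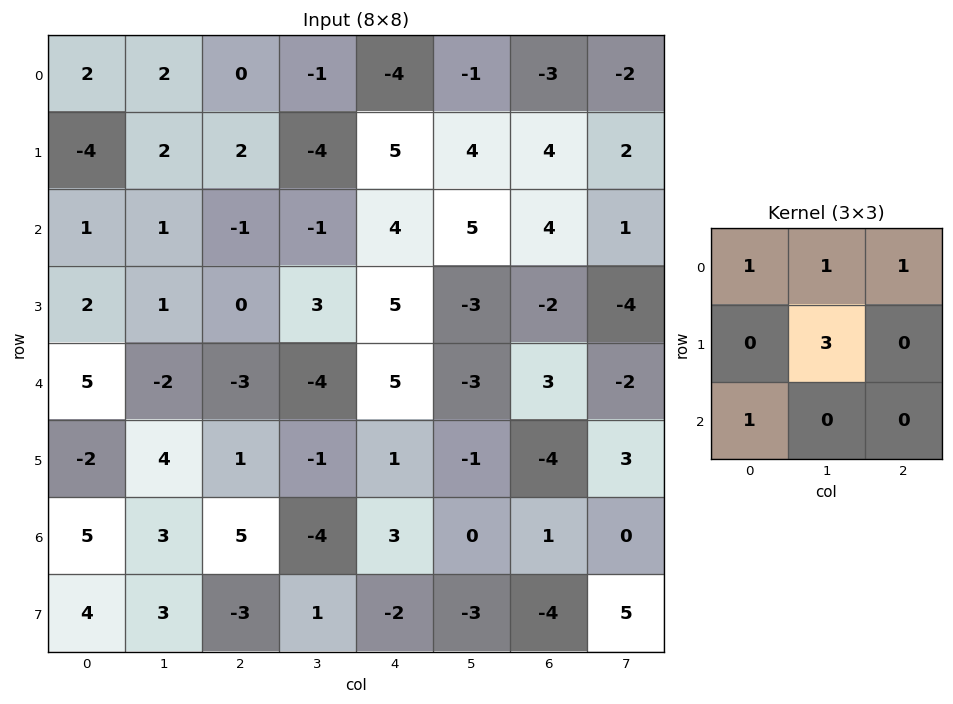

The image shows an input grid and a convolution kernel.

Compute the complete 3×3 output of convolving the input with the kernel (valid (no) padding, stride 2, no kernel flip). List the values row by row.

Output[0,0]: The receptive field on the input at this output position is [2 2 0 / -4 2 2 / 1 1 -1]. Elementwise product with the kernel and sum: 2·1 + 2·1 + 0·1 + 2·3 + 1·1.
Output[0,1]: The receptive field on the input at this output position is [0 -1 -4 / 2 -4 5 / -1 -1 4]. Elementwise product with the kernel and sum: 0·1 + -1·1 + -4·1 + -4·3 + -1·1.

11 -18 8
9 8 9
17 0 5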